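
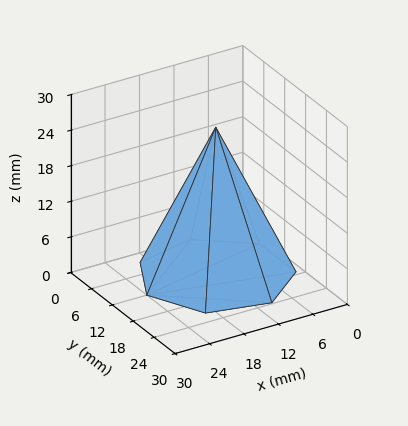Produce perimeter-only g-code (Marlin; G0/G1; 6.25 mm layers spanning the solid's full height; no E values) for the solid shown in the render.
Reading the render: the shape is a regular 7-sided pyramid, base circumscribed radius ≈ 12 mm, apex at z ≈ 25 mm (dimensions read to the nearest mm from the axis ticks). For the g-code, the solid's height is divided into equal slices at the stated Δz and each level perimeter traced with G1 moves after a G0 lift.

; perimeter-only toolpath
G21 ; units = mm
G90 ; absolute positioning
G28 ; home
; layer 1
G0 Z6.25
G0 X21.00 Y12.00
G1 X17.61 Y19.04
G1 X10.00 Y20.77
G1 X3.89 Y15.91
G1 X3.89 Y8.09
G1 X10.00 Y3.23
G1 X17.61 Y4.96
G1 X21.00 Y12.00
; layer 2
G0 Z12.50
G0 X18.00 Y12.00
G1 X15.74 Y16.69
G1 X10.66 Y17.85
G1 X6.59 Y14.61
G1 X6.59 Y9.39
G1 X10.66 Y6.15
G1 X15.74 Y7.31
G1 X18.00 Y12.00
; layer 3
G0 Z18.75
G0 X15.00 Y12.00
G1 X13.87 Y14.34
G1 X11.33 Y14.93
G1 X9.30 Y13.30
G1 X9.30 Y10.70
G1 X11.33 Y9.07
G1 X13.87 Y9.65
G1 X15.00 Y12.00
M2 ; end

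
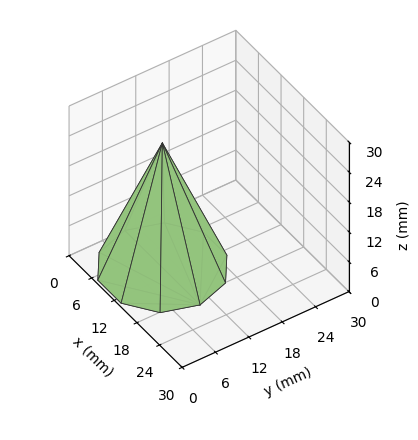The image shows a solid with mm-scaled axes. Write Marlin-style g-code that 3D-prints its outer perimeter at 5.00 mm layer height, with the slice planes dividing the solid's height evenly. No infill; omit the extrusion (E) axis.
Reading the render: the shape is a regular 10-sided pyramid, base circumscribed radius ≈ 10 mm, apex at z ≈ 25 mm (dimensions read to the nearest mm from the axis ticks). For the g-code, the solid's height is divided into equal slices at the stated Δz and each level perimeter traced with G1 moves after a G0 lift.

; perimeter-only toolpath
G21 ; units = mm
G90 ; absolute positioning
G28 ; home
; layer 1
G0 Z5.00
G0 X18.00 Y10.00
G1 X16.47 Y14.70
G1 X12.47 Y17.61
G1 X7.53 Y17.61
G1 X3.53 Y14.70
G1 X2.00 Y10.00
G1 X3.53 Y5.30
G1 X7.53 Y2.39
G1 X12.47 Y2.39
G1 X16.47 Y5.30
G1 X18.00 Y10.00
; layer 2
G0 Z10.00
G0 X16.00 Y10.00
G1 X14.85 Y13.53
G1 X11.85 Y15.71
G1 X8.15 Y15.71
G1 X5.15 Y13.53
G1 X4.00 Y10.00
G1 X5.15 Y6.47
G1 X8.15 Y4.29
G1 X11.85 Y4.29
G1 X14.85 Y6.47
G1 X16.00 Y10.00
; layer 3
G0 Z15.00
G0 X14.00 Y10.00
G1 X13.24 Y12.35
G1 X11.24 Y13.80
G1 X8.76 Y13.80
G1 X6.76 Y12.35
G1 X6.00 Y10.00
G1 X6.76 Y7.65
G1 X8.76 Y6.20
G1 X11.24 Y6.20
G1 X13.24 Y7.65
G1 X14.00 Y10.00
; layer 4
G0 Z20.00
G0 X12.00 Y10.00
G1 X11.62 Y11.18
G1 X10.62 Y11.90
G1 X9.38 Y11.90
G1 X8.38 Y11.18
G1 X8.00 Y10.00
G1 X8.38 Y8.82
G1 X9.38 Y8.10
G1 X10.62 Y8.10
G1 X11.62 Y8.82
G1 X12.00 Y10.00
M2 ; end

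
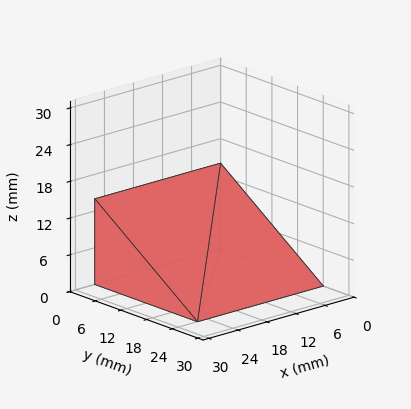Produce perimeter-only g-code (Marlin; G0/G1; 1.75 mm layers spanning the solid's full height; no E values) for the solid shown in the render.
Reading the render: the shape is a wedge (ramp): 26 × 24 mm base, rising to 14 mm along the y=0 edge and sloping linearly to z=0 at y=24 (dimensions read to the nearest mm from the axis ticks). For the g-code, the solid's height is divided into equal slices at the stated Δz and each level perimeter traced with G1 moves after a G0 lift.

; perimeter-only toolpath
G21 ; units = mm
G90 ; absolute positioning
G28 ; home
; layer 1
G0 Z1.75
G0 X0.00 Y0.00
G1 X26.00 Y0.00
G1 X26.00 Y21.00
G1 X0.00 Y21.00
G1 X0.00 Y0.00
; layer 2
G0 Z3.50
G0 X0.00 Y0.00
G1 X26.00 Y0.00
G1 X26.00 Y18.00
G1 X0.00 Y18.00
G1 X0.00 Y0.00
; layer 3
G0 Z5.25
G0 X0.00 Y0.00
G1 X26.00 Y0.00
G1 X26.00 Y15.00
G1 X0.00 Y15.00
G1 X0.00 Y0.00
; layer 4
G0 Z7.00
G0 X0.00 Y0.00
G1 X26.00 Y0.00
G1 X26.00 Y12.00
G1 X0.00 Y12.00
G1 X0.00 Y0.00
; layer 5
G0 Z8.75
G0 X0.00 Y0.00
G1 X26.00 Y0.00
G1 X26.00 Y9.00
G1 X0.00 Y9.00
G1 X0.00 Y0.00
; layer 6
G0 Z10.50
G0 X0.00 Y0.00
G1 X26.00 Y0.00
G1 X26.00 Y6.00
G1 X0.00 Y6.00
G1 X0.00 Y0.00
; layer 7
G0 Z12.25
G0 X0.00 Y0.00
G1 X26.00 Y0.00
G1 X26.00 Y3.00
G1 X0.00 Y3.00
G1 X0.00 Y0.00
M2 ; end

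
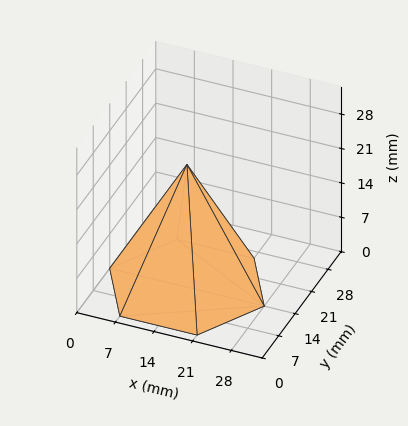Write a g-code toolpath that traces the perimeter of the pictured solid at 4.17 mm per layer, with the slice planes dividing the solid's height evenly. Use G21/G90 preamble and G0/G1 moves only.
Reading the render: the shape is a regular 6-sided pyramid, base circumscribed radius ≈ 14 mm, apex at z ≈ 25 mm (dimensions read to the nearest mm from the axis ticks). For the g-code, the solid's height is divided into equal slices at the stated Δz and each level perimeter traced with G1 moves after a G0 lift.

; perimeter-only toolpath
G21 ; units = mm
G90 ; absolute positioning
G28 ; home
; layer 1
G0 Z4.17
G0 X25.67 Y14.00
G1 X19.83 Y24.10
G1 X8.17 Y24.10
G1 X2.33 Y14.00
G1 X8.17 Y3.90
G1 X19.83 Y3.90
G1 X25.67 Y14.00
; layer 2
G0 Z8.33
G0 X23.33 Y14.00
G1 X18.67 Y22.08
G1 X9.33 Y22.08
G1 X4.67 Y14.00
G1 X9.33 Y5.92
G1 X18.67 Y5.92
G1 X23.33 Y14.00
; layer 3
G0 Z12.50
G0 X21.00 Y14.00
G1 X17.50 Y20.06
G1 X10.50 Y20.06
G1 X7.00 Y14.00
G1 X10.50 Y7.94
G1 X17.50 Y7.94
G1 X21.00 Y14.00
; layer 4
G0 Z16.67
G0 X18.67 Y14.00
G1 X16.33 Y18.04
G1 X11.67 Y18.04
G1 X9.33 Y14.00
G1 X11.67 Y9.96
G1 X16.33 Y9.96
G1 X18.67 Y14.00
; layer 5
G0 Z20.83
G0 X16.33 Y14.00
G1 X15.17 Y16.02
G1 X12.83 Y16.02
G1 X11.67 Y14.00
G1 X12.83 Y11.98
G1 X15.17 Y11.98
G1 X16.33 Y14.00
M2 ; end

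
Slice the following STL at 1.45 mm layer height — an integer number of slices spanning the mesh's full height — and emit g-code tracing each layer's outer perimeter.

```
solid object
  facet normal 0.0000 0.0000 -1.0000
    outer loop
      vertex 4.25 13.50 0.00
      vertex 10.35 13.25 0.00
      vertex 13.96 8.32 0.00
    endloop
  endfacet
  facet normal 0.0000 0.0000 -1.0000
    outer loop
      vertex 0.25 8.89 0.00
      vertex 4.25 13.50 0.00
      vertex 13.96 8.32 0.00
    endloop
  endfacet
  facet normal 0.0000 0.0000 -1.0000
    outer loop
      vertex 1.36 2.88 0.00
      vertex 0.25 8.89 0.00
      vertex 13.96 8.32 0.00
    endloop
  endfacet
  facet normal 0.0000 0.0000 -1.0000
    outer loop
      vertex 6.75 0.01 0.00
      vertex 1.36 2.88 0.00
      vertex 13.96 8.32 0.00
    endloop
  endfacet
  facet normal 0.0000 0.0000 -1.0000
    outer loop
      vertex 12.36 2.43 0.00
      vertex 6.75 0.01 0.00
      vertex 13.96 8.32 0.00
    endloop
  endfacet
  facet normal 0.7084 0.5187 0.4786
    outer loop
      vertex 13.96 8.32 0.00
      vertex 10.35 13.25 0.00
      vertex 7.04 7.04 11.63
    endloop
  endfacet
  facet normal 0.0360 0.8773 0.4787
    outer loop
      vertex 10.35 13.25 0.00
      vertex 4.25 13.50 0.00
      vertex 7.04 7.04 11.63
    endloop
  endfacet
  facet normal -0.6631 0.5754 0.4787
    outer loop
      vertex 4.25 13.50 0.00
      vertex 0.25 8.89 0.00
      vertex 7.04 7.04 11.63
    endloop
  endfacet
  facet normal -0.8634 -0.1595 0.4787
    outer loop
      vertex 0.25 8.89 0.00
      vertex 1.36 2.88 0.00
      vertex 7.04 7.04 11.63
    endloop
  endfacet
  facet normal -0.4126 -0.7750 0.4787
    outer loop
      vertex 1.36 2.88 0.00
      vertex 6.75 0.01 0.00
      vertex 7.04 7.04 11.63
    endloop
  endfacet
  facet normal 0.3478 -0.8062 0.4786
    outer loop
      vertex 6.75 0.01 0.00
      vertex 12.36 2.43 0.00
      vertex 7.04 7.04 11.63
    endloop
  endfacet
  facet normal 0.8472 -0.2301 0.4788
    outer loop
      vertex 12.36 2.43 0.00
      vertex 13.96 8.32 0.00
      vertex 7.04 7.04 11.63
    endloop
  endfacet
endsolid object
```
; perimeter-only toolpath
G21 ; units = mm
G90 ; absolute positioning
G28 ; home
; layer 1
G0 Z1.45
G0 X13.10 Y8.16
G1 X9.94 Y12.47
G1 X4.60 Y12.69
G1 X1.10 Y8.66
G1 X2.07 Y3.40
G1 X6.79 Y0.89
G1 X11.70 Y3.01
G1 X13.10 Y8.16
; layer 2
G0 Z2.91
G0 X12.23 Y8.00
G1 X9.52 Y11.70
G1 X4.95 Y11.88
G1 X1.95 Y8.43
G1 X2.78 Y3.92
G1 X6.82 Y1.77
G1 X11.03 Y3.58
G1 X12.23 Y8.00
; layer 3
G0 Z4.36
G0 X11.37 Y7.84
G1 X9.11 Y10.92
G1 X5.30 Y11.08
G1 X2.80 Y8.20
G1 X3.49 Y4.44
G1 X6.86 Y2.65
G1 X10.37 Y4.16
G1 X11.37 Y7.84
; layer 4
G0 Z5.82
G0 X10.50 Y7.68
G1 X8.70 Y10.14
G1 X5.64 Y10.27
G1 X3.65 Y7.96
G1 X4.20 Y4.96
G1 X6.89 Y3.52
G1 X9.70 Y4.74
G1 X10.50 Y7.68
; layer 5
G0 Z7.27
G0 X9.64 Y7.52
G1 X8.28 Y9.37
G1 X5.99 Y9.46
G1 X4.49 Y7.73
G1 X4.91 Y5.48
G1 X6.93 Y4.40
G1 X9.04 Y5.31
G1 X9.64 Y7.52
; layer 6
G0 Z8.72
G0 X8.77 Y7.36
G1 X7.87 Y8.59
G1 X6.34 Y8.66
G1 X5.34 Y7.50
G1 X5.62 Y6.00
G1 X6.97 Y5.28
G1 X8.37 Y5.89
G1 X8.77 Y7.36
; layer 7
G0 Z10.18
G0 X7.90 Y7.20
G1 X7.45 Y7.82
G1 X6.69 Y7.85
G1 X6.19 Y7.27
G1 X6.33 Y6.52
G1 X7.00 Y6.16
G1 X7.71 Y6.46
G1 X7.90 Y7.20
M2 ; end

The solid is a regular 7-sided pyramid, base circumscribed radius ≈ 7.04 mm, apex at z ≈ 11.6 mm. Slicing at Δz = 1.45 mm — 8 equal slices spanning the solid's height, so layer i sits at z = i·h/8 — gives 7 non-empty perimeters. Each is a 7-segment closed polygon; G0 lifts to the layer z and rapids to the start vertex, then G1 traces the edges. The cross-section shrinks linearly with z (the slice at the apex is degenerate and omitted).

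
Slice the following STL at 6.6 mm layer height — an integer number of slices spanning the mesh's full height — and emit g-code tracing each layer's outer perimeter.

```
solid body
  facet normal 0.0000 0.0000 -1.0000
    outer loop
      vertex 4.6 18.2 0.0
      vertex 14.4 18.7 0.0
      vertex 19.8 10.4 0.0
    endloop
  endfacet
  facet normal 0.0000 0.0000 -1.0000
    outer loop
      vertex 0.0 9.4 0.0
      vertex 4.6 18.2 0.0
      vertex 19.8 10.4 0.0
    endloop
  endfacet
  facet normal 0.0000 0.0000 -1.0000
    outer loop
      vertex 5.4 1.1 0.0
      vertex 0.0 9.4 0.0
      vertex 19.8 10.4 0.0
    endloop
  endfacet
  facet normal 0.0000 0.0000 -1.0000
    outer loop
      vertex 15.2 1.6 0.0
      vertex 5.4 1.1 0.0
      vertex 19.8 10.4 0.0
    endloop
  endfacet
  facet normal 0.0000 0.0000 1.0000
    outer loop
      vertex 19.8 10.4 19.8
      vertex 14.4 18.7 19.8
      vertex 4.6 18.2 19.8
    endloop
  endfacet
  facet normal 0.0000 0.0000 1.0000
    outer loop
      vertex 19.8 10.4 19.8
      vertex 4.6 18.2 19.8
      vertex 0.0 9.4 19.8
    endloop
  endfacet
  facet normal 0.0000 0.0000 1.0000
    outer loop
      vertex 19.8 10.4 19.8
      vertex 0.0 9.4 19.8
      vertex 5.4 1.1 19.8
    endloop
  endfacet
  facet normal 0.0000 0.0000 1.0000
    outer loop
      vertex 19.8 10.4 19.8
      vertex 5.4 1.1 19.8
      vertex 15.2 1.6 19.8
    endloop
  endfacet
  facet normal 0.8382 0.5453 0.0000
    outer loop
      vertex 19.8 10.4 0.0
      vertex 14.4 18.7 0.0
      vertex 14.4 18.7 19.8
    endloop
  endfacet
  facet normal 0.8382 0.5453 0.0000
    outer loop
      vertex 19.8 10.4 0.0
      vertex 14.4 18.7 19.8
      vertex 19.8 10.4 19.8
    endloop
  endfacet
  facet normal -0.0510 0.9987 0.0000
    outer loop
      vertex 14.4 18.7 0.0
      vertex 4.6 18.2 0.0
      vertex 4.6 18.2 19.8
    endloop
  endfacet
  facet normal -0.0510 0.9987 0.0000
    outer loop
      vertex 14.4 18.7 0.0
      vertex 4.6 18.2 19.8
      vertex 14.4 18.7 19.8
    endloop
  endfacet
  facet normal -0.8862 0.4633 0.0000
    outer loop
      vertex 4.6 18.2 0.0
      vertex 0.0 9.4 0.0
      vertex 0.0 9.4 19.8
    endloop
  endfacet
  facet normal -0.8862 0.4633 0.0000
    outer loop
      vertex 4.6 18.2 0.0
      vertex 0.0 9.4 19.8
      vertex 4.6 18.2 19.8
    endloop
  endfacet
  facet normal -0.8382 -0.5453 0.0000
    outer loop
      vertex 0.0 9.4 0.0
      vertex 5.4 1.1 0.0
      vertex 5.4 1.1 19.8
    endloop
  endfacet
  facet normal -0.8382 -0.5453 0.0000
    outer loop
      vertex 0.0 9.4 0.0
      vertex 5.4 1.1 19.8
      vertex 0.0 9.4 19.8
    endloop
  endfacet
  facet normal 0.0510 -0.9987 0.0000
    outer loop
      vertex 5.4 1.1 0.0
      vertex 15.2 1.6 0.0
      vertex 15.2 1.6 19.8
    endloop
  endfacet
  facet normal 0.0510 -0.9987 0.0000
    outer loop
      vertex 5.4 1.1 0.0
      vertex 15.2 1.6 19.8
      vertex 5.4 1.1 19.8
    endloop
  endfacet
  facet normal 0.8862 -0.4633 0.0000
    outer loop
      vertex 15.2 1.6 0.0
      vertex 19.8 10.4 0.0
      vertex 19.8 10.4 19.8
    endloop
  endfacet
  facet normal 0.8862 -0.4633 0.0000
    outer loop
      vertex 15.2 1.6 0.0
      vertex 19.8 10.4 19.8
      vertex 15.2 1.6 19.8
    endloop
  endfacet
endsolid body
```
; perimeter-only toolpath
G21 ; units = mm
G90 ; absolute positioning
G28 ; home
; layer 1
G0 Z6.6
G0 X19.8 Y10.4
G1 X14.4 Y18.7
G1 X4.6 Y18.2
G1 X0.0 Y9.4
G1 X5.4 Y1.1
G1 X15.2 Y1.6
G1 X19.8 Y10.4
; layer 2
G0 Z13.2
G0 X19.8 Y10.4
G1 X14.4 Y18.7
G1 X4.6 Y18.2
G1 X0.0 Y9.4
G1 X5.4 Y1.1
G1 X15.2 Y1.6
G1 X19.8 Y10.4
; layer 3
G0 Z19.8
G0 X19.8 Y10.4
G1 X14.4 Y18.7
G1 X4.6 Y18.2
G1 X0.0 Y9.4
G1 X5.4 Y1.1
G1 X15.2 Y1.6
G1 X19.8 Y10.4
M2 ; end

The solid is a regular 6-sided prism (a cylinder approximated with 6 flat sides), circumscribed radius ≈ 9.9 mm, height ≈ 19.8 mm. Slicing at Δz = 6.6 mm — 3 equal slices spanning the solid's height, so layer i sits at z = i·h/3 — gives 3 non-empty perimeters. Each is a 6-segment closed polygon; G0 lifts to the layer z and rapids to the start vertex, then G1 traces the edges.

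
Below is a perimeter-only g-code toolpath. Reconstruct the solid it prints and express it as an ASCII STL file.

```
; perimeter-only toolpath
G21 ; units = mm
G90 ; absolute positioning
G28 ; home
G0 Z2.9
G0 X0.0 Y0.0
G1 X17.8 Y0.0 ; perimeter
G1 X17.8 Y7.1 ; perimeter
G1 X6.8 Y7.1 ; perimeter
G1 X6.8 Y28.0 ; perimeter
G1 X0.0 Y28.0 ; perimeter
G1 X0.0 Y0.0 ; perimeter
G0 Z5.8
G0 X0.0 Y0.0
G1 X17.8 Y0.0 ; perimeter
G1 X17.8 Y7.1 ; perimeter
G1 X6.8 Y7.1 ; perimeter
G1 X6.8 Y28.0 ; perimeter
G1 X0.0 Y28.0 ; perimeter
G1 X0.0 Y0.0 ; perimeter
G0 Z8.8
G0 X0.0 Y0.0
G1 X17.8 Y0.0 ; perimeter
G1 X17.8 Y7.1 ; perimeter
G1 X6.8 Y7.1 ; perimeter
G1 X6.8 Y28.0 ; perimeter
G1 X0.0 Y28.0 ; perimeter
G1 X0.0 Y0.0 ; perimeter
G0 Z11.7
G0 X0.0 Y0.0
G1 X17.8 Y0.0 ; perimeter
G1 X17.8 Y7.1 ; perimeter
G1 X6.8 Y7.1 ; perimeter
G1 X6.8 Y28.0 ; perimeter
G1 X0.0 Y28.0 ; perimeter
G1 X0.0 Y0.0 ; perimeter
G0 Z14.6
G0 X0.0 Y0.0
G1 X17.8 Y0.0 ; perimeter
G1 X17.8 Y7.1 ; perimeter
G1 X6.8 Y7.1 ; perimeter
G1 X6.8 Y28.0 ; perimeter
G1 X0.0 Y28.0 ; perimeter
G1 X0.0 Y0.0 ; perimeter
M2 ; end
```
solid part
  facet normal 0.0000 0.0000 -1.0000
    outer loop
      vertex 17.8 7.1 0.0
      vertex 17.8 0.0 0.0
      vertex 0.0 0.0 0.0
    endloop
  endfacet
  facet normal 0.0000 0.0000 -1.0000
    outer loop
      vertex 6.8 7.1 0.0
      vertex 17.8 7.1 0.0
      vertex 0.0 0.0 0.0
    endloop
  endfacet
  facet normal 0.0000 0.0000 -1.0000
    outer loop
      vertex 6.8 28.0 0.0
      vertex 6.8 7.1 0.0
      vertex 0.0 0.0 0.0
    endloop
  endfacet
  facet normal 0.0000 0.0000 -1.0000
    outer loop
      vertex 0.0 28.0 0.0
      vertex 6.8 28.0 0.0
      vertex 0.0 0.0 0.0
    endloop
  endfacet
  facet normal 0.0000 0.0000 1.0000
    outer loop
      vertex 0.0 0.0 14.6
      vertex 17.8 0.0 14.6
      vertex 17.8 7.1 14.6
    endloop
  endfacet
  facet normal 0.0000 0.0000 1.0000
    outer loop
      vertex 0.0 0.0 14.6
      vertex 17.8 7.1 14.6
      vertex 6.8 7.1 14.6
    endloop
  endfacet
  facet normal 0.0000 0.0000 1.0000
    outer loop
      vertex 0.0 0.0 14.6
      vertex 6.8 7.1 14.6
      vertex 6.8 28.0 14.6
    endloop
  endfacet
  facet normal 0.0000 0.0000 1.0000
    outer loop
      vertex 0.0 0.0 14.6
      vertex 6.8 28.0 14.6
      vertex 0.0 28.0 14.6
    endloop
  endfacet
  facet normal 0.0000 -1.0000 0.0000
    outer loop
      vertex 0.0 0.0 0.0
      vertex 17.8 0.0 0.0
      vertex 17.8 0.0 14.6
    endloop
  endfacet
  facet normal 0.0000 -1.0000 0.0000
    outer loop
      vertex 0.0 0.0 0.0
      vertex 17.8 0.0 14.6
      vertex 0.0 0.0 14.6
    endloop
  endfacet
  facet normal 1.0000 0.0000 0.0000
    outer loop
      vertex 17.8 0.0 0.0
      vertex 17.8 7.1 0.0
      vertex 17.8 7.1 14.6
    endloop
  endfacet
  facet normal 1.0000 0.0000 0.0000
    outer loop
      vertex 17.8 0.0 0.0
      vertex 17.8 7.1 14.6
      vertex 17.8 0.0 14.6
    endloop
  endfacet
  facet normal 0.0000 1.0000 0.0000
    outer loop
      vertex 17.8 7.1 0.0
      vertex 6.8 7.1 0.0
      vertex 6.8 7.1 14.6
    endloop
  endfacet
  facet normal 0.0000 1.0000 0.0000
    outer loop
      vertex 17.8 7.1 0.0
      vertex 6.8 7.1 14.6
      vertex 17.8 7.1 14.6
    endloop
  endfacet
  facet normal 1.0000 0.0000 0.0000
    outer loop
      vertex 6.8 7.1 0.0
      vertex 6.8 28.0 0.0
      vertex 6.8 28.0 14.6
    endloop
  endfacet
  facet normal 1.0000 0.0000 0.0000
    outer loop
      vertex 6.8 7.1 0.0
      vertex 6.8 28.0 14.6
      vertex 6.8 7.1 14.6
    endloop
  endfacet
  facet normal 0.0000 1.0000 0.0000
    outer loop
      vertex 6.8 28.0 0.0
      vertex 0.0 28.0 0.0
      vertex 0.0 28.0 14.6
    endloop
  endfacet
  facet normal 0.0000 1.0000 0.0000
    outer loop
      vertex 6.8 28.0 0.0
      vertex 0.0 28.0 14.6
      vertex 6.8 28.0 14.6
    endloop
  endfacet
  facet normal -1.0000 0.0000 0.0000
    outer loop
      vertex 0.0 28.0 0.0
      vertex 0.0 0.0 0.0
      vertex 0.0 0.0 14.6
    endloop
  endfacet
  facet normal -1.0000 0.0000 0.0000
    outer loop
      vertex 0.0 28.0 0.0
      vertex 0.0 0.0 14.6
      vertex 0.0 28.0 14.6
    endloop
  endfacet
endsolid part

The G0 Z moves step by Δz≈2.9 mm. Every layer's G1 loop is the same polygon, so the solid is a straight extrusion of it from z=0 to z≈14.6. Closing with flat bottom and top caps and triangulating gives 20 facets — an L-shaped prism: outer 17.8 × 28 mm, arm thicknesses ≈ 7.1 mm (horizontal) and 6.8 mm (vertical), extruded 14.6 mm in z.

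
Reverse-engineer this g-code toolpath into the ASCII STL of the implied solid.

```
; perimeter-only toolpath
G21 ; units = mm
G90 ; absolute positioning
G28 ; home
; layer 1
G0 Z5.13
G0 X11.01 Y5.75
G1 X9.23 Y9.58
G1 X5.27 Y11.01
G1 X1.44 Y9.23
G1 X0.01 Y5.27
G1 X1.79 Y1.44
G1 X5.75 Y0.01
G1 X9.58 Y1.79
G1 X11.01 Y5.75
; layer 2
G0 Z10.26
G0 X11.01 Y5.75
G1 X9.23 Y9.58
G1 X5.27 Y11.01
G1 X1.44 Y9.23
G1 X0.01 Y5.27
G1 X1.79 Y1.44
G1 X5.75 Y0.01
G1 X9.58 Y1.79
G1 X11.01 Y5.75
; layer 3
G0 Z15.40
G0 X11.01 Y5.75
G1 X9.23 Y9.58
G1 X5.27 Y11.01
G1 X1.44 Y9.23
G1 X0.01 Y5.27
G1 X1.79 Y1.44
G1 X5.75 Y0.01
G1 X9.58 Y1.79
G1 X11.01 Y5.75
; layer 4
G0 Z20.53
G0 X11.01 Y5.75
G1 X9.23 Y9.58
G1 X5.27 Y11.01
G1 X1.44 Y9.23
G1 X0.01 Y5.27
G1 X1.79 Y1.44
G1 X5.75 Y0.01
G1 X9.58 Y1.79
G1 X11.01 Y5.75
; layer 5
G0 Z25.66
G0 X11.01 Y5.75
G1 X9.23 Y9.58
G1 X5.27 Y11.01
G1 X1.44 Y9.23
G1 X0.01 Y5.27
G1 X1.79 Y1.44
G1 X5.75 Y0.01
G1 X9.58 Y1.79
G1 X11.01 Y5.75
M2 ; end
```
solid part
  facet normal 0.0000 0.0000 -1.0000
    outer loop
      vertex 5.27 11.01 0.00
      vertex 9.23 9.58 0.00
      vertex 11.01 5.75 0.00
    endloop
  endfacet
  facet normal 0.0000 0.0000 -1.0000
    outer loop
      vertex 1.44 9.23 0.00
      vertex 5.27 11.01 0.00
      vertex 11.01 5.75 0.00
    endloop
  endfacet
  facet normal 0.0000 0.0000 -1.0000
    outer loop
      vertex 0.01 5.27 0.00
      vertex 1.44 9.23 0.00
      vertex 11.01 5.75 0.00
    endloop
  endfacet
  facet normal 0.0000 0.0000 -1.0000
    outer loop
      vertex 1.79 1.44 0.00
      vertex 0.01 5.27 0.00
      vertex 11.01 5.75 0.00
    endloop
  endfacet
  facet normal 0.0000 0.0000 -1.0000
    outer loop
      vertex 5.75 0.01 0.00
      vertex 1.79 1.44 0.00
      vertex 11.01 5.75 0.00
    endloop
  endfacet
  facet normal 0.0000 0.0000 -1.0000
    outer loop
      vertex 9.58 1.79 0.00
      vertex 5.75 0.01 0.00
      vertex 11.01 5.75 0.00
    endloop
  endfacet
  facet normal 0.0000 0.0000 1.0000
    outer loop
      vertex 11.01 5.75 25.66
      vertex 9.23 9.58 25.66
      vertex 5.27 11.01 25.66
    endloop
  endfacet
  facet normal 0.0000 0.0000 1.0000
    outer loop
      vertex 11.01 5.75 25.66
      vertex 5.27 11.01 25.66
      vertex 1.44 9.23 25.66
    endloop
  endfacet
  facet normal 0.0000 0.0000 1.0000
    outer loop
      vertex 11.01 5.75 25.66
      vertex 1.44 9.23 25.66
      vertex 0.01 5.27 25.66
    endloop
  endfacet
  facet normal 0.0000 0.0000 1.0000
    outer loop
      vertex 11.01 5.75 25.66
      vertex 0.01 5.27 25.66
      vertex 1.79 1.44 25.66
    endloop
  endfacet
  facet normal 0.0000 0.0000 1.0000
    outer loop
      vertex 11.01 5.75 25.66
      vertex 1.79 1.44 25.66
      vertex 5.75 0.01 25.66
    endloop
  endfacet
  facet normal 0.0000 0.0000 1.0000
    outer loop
      vertex 11.01 5.75 25.66
      vertex 5.75 0.01 25.66
      vertex 9.58 1.79 25.66
    endloop
  endfacet
  facet normal 0.9068 0.4215 0.0000
    outer loop
      vertex 11.01 5.75 0.00
      vertex 9.23 9.58 0.00
      vertex 9.23 9.58 25.66
    endloop
  endfacet
  facet normal 0.9068 0.4215 0.0000
    outer loop
      vertex 11.01 5.75 0.00
      vertex 9.23 9.58 25.66
      vertex 11.01 5.75 25.66
    endloop
  endfacet
  facet normal 0.3396 0.9406 0.0000
    outer loop
      vertex 9.23 9.58 0.00
      vertex 5.27 11.01 0.00
      vertex 5.27 11.01 25.66
    endloop
  endfacet
  facet normal 0.3396 0.9406 0.0000
    outer loop
      vertex 9.23 9.58 0.00
      vertex 5.27 11.01 25.66
      vertex 9.23 9.58 25.66
    endloop
  endfacet
  facet normal -0.4215 0.9068 0.0000
    outer loop
      vertex 5.27 11.01 0.00
      vertex 1.44 9.23 0.00
      vertex 1.44 9.23 25.66
    endloop
  endfacet
  facet normal -0.4215 0.9068 0.0000
    outer loop
      vertex 5.27 11.01 0.00
      vertex 1.44 9.23 25.66
      vertex 5.27 11.01 25.66
    endloop
  endfacet
  facet normal -0.9406 0.3396 0.0000
    outer loop
      vertex 1.44 9.23 0.00
      vertex 0.01 5.27 0.00
      vertex 0.01 5.27 25.66
    endloop
  endfacet
  facet normal -0.9406 0.3396 0.0000
    outer loop
      vertex 1.44 9.23 0.00
      vertex 0.01 5.27 25.66
      vertex 1.44 9.23 25.66
    endloop
  endfacet
  facet normal -0.9068 -0.4215 0.0000
    outer loop
      vertex 0.01 5.27 0.00
      vertex 1.79 1.44 0.00
      vertex 1.79 1.44 25.66
    endloop
  endfacet
  facet normal -0.9068 -0.4215 0.0000
    outer loop
      vertex 0.01 5.27 0.00
      vertex 1.79 1.44 25.66
      vertex 0.01 5.27 25.66
    endloop
  endfacet
  facet normal -0.3396 -0.9406 0.0000
    outer loop
      vertex 1.79 1.44 0.00
      vertex 5.75 0.01 0.00
      vertex 5.75 0.01 25.66
    endloop
  endfacet
  facet normal -0.3396 -0.9406 0.0000
    outer loop
      vertex 1.79 1.44 0.00
      vertex 5.75 0.01 25.66
      vertex 1.79 1.44 25.66
    endloop
  endfacet
  facet normal 0.4215 -0.9068 0.0000
    outer loop
      vertex 5.75 0.01 0.00
      vertex 9.58 1.79 0.00
      vertex 9.58 1.79 25.66
    endloop
  endfacet
  facet normal 0.4215 -0.9068 0.0000
    outer loop
      vertex 5.75 0.01 0.00
      vertex 9.58 1.79 25.66
      vertex 5.75 0.01 25.66
    endloop
  endfacet
  facet normal 0.9406 -0.3396 0.0000
    outer loop
      vertex 9.58 1.79 0.00
      vertex 11.01 5.75 0.00
      vertex 11.01 5.75 25.66
    endloop
  endfacet
  facet normal 0.9406 -0.3396 0.0000
    outer loop
      vertex 9.58 1.79 0.00
      vertex 11.01 5.75 25.66
      vertex 9.58 1.79 25.66
    endloop
  endfacet
endsolid part

The G0 Z moves step by Δz≈5.13 mm. Every layer's G1 loop is the same polygon, so the solid is a straight extrusion of it from z=0 to z≈25.7. Closing with flat bottom and top caps and triangulating gives 28 facets — a regular 8-sided prism (a cylinder approximated with 8 flat sides), circumscribed radius ≈ 5.51 mm, height ≈ 25.7 mm.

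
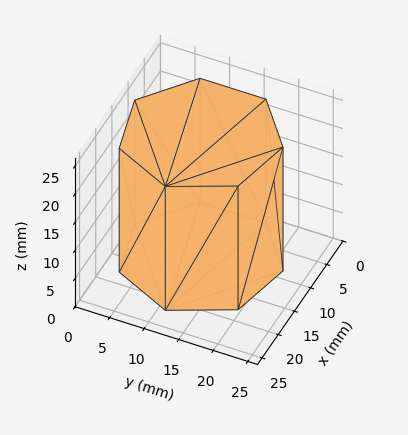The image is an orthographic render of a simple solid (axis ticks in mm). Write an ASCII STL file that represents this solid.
Reading the render: the shape is a regular 7-sided prism (a cylinder approximated with 7 flat sides), circumscribed radius ≈ 11 mm, height ≈ 22 mm (dimensions read to the nearest mm from the axis ticks). For the STL, each face is triangulated and given an outward normal.

solid part
  facet normal 0.0000 0.0000 -1.0000
    outer loop
      vertex 8.55 21.72 0.00
      vertex 17.86 19.60 0.00
      vertex 22.00 11.00 0.00
    endloop
  endfacet
  facet normal 0.0000 0.0000 -1.0000
    outer loop
      vertex 1.09 15.77 0.00
      vertex 8.55 21.72 0.00
      vertex 22.00 11.00 0.00
    endloop
  endfacet
  facet normal 0.0000 0.0000 -1.0000
    outer loop
      vertex 1.09 6.23 0.00
      vertex 1.09 15.77 0.00
      vertex 22.00 11.00 0.00
    endloop
  endfacet
  facet normal 0.0000 0.0000 -1.0000
    outer loop
      vertex 8.55 0.28 0.00
      vertex 1.09 6.23 0.00
      vertex 22.00 11.00 0.00
    endloop
  endfacet
  facet normal 0.0000 0.0000 -1.0000
    outer loop
      vertex 17.86 2.40 0.00
      vertex 8.55 0.28 0.00
      vertex 22.00 11.00 0.00
    endloop
  endfacet
  facet normal 0.0000 0.0000 1.0000
    outer loop
      vertex 22.00 11.00 22.00
      vertex 17.86 19.60 22.00
      vertex 8.55 21.72 22.00
    endloop
  endfacet
  facet normal 0.0000 0.0000 1.0000
    outer loop
      vertex 22.00 11.00 22.00
      vertex 8.55 21.72 22.00
      vertex 1.09 15.77 22.00
    endloop
  endfacet
  facet normal 0.0000 0.0000 1.0000
    outer loop
      vertex 22.00 11.00 22.00
      vertex 1.09 15.77 22.00
      vertex 1.09 6.23 22.00
    endloop
  endfacet
  facet normal 0.0000 0.0000 1.0000
    outer loop
      vertex 22.00 11.00 22.00
      vertex 1.09 6.23 22.00
      vertex 8.55 0.28 22.00
    endloop
  endfacet
  facet normal 0.0000 0.0000 1.0000
    outer loop
      vertex 22.00 11.00 22.00
      vertex 8.55 0.28 22.00
      vertex 17.86 2.40 22.00
    endloop
  endfacet
  facet normal 0.9010 0.4338 0.0000
    outer loop
      vertex 22.00 11.00 0.00
      vertex 17.86 19.60 0.00
      vertex 17.86 19.60 22.00
    endloop
  endfacet
  facet normal 0.9010 0.4338 0.0000
    outer loop
      vertex 22.00 11.00 0.00
      vertex 17.86 19.60 22.00
      vertex 22.00 11.00 22.00
    endloop
  endfacet
  facet normal 0.2220 0.9750 0.0000
    outer loop
      vertex 17.86 19.60 0.00
      vertex 8.55 21.72 0.00
      vertex 8.55 21.72 22.00
    endloop
  endfacet
  facet normal 0.2220 0.9750 0.0000
    outer loop
      vertex 17.86 19.60 0.00
      vertex 8.55 21.72 22.00
      vertex 17.86 19.60 22.00
    endloop
  endfacet
  facet normal -0.6235 0.7818 0.0000
    outer loop
      vertex 8.55 21.72 0.00
      vertex 1.09 15.77 0.00
      vertex 1.09 15.77 22.00
    endloop
  endfacet
  facet normal -0.6235 0.7818 0.0000
    outer loop
      vertex 8.55 21.72 0.00
      vertex 1.09 15.77 22.00
      vertex 8.55 21.72 22.00
    endloop
  endfacet
  facet normal -1.0000 0.0000 0.0000
    outer loop
      vertex 1.09 15.77 0.00
      vertex 1.09 6.23 0.00
      vertex 1.09 6.23 22.00
    endloop
  endfacet
  facet normal -1.0000 0.0000 0.0000
    outer loop
      vertex 1.09 15.77 0.00
      vertex 1.09 6.23 22.00
      vertex 1.09 15.77 22.00
    endloop
  endfacet
  facet normal -0.6235 -0.7818 0.0000
    outer loop
      vertex 1.09 6.23 0.00
      vertex 8.55 0.28 0.00
      vertex 8.55 0.28 22.00
    endloop
  endfacet
  facet normal -0.6235 -0.7818 0.0000
    outer loop
      vertex 1.09 6.23 0.00
      vertex 8.55 0.28 22.00
      vertex 1.09 6.23 22.00
    endloop
  endfacet
  facet normal 0.2220 -0.9750 0.0000
    outer loop
      vertex 8.55 0.28 0.00
      vertex 17.86 2.40 0.00
      vertex 17.86 2.40 22.00
    endloop
  endfacet
  facet normal 0.2220 -0.9750 0.0000
    outer loop
      vertex 8.55 0.28 0.00
      vertex 17.86 2.40 22.00
      vertex 8.55 0.28 22.00
    endloop
  endfacet
  facet normal 0.9010 -0.4338 0.0000
    outer loop
      vertex 17.86 2.40 0.00
      vertex 22.00 11.00 0.00
      vertex 22.00 11.00 22.00
    endloop
  endfacet
  facet normal 0.9010 -0.4338 0.0000
    outer loop
      vertex 17.86 2.40 0.00
      vertex 22.00 11.00 22.00
      vertex 17.86 2.40 22.00
    endloop
  endfacet
endsolid part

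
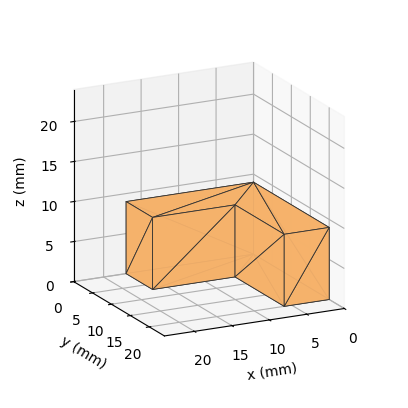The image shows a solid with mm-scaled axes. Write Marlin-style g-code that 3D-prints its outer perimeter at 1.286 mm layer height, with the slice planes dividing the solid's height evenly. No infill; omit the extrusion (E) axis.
Reading the render: the shape is an L-shaped prism: outer 17 × 20 mm, arm thicknesses ≈ 7 mm (horizontal) and 6 mm (vertical), extruded 9 mm in z (dimensions read to the nearest mm from the axis ticks). For the g-code, the solid's height is divided into equal slices at the stated Δz and each level perimeter traced with G1 moves after a G0 lift.

; perimeter-only toolpath
G21 ; units = mm
G90 ; absolute positioning
G28 ; home
; layer 1
G0 Z1.286
G0 X0.000 Y0.000
G1 X17.000 Y0.000
G1 X17.000 Y7.000
G1 X6.000 Y7.000
G1 X6.000 Y20.000
G1 X0.000 Y20.000
G1 X0.000 Y0.000
; layer 2
G0 Z2.571
G0 X0.000 Y0.000
G1 X17.000 Y0.000
G1 X17.000 Y7.000
G1 X6.000 Y7.000
G1 X6.000 Y20.000
G1 X0.000 Y20.000
G1 X0.000 Y0.000
; layer 3
G0 Z3.857
G0 X0.000 Y0.000
G1 X17.000 Y0.000
G1 X17.000 Y7.000
G1 X6.000 Y7.000
G1 X6.000 Y20.000
G1 X0.000 Y20.000
G1 X0.000 Y0.000
; layer 4
G0 Z5.143
G0 X0.000 Y0.000
G1 X17.000 Y0.000
G1 X17.000 Y7.000
G1 X6.000 Y7.000
G1 X6.000 Y20.000
G1 X0.000 Y20.000
G1 X0.000 Y0.000
; layer 5
G0 Z6.429
G0 X0.000 Y0.000
G1 X17.000 Y0.000
G1 X17.000 Y7.000
G1 X6.000 Y7.000
G1 X6.000 Y20.000
G1 X0.000 Y20.000
G1 X0.000 Y0.000
; layer 6
G0 Z7.714
G0 X0.000 Y0.000
G1 X17.000 Y0.000
G1 X17.000 Y7.000
G1 X6.000 Y7.000
G1 X6.000 Y20.000
G1 X0.000 Y20.000
G1 X0.000 Y0.000
; layer 7
G0 Z9.000
G0 X0.000 Y0.000
G1 X17.000 Y0.000
G1 X17.000 Y7.000
G1 X6.000 Y7.000
G1 X6.000 Y20.000
G1 X0.000 Y20.000
G1 X0.000 Y0.000
M2 ; end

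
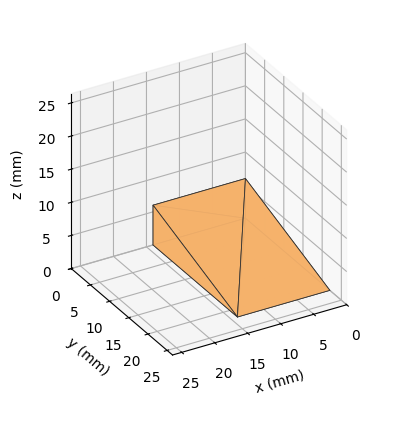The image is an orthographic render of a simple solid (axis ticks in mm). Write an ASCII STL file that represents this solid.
Reading the render: the shape is a wedge (ramp): 14 × 22 mm base, rising to 6 mm along the y=0 edge and sloping linearly to z=0 at y=22 (dimensions read to the nearest mm from the axis ticks). For the STL, each face is triangulated and given an outward normal.

solid part
  facet normal 0.0000 0.0000 -1.0000
    outer loop
      vertex 14.000 22.000 0.000
      vertex 14.000 0.000 0.000
      vertex 0.000 0.000 0.000
    endloop
  endfacet
  facet normal 0.0000 0.0000 -1.0000
    outer loop
      vertex 0.000 22.000 0.000
      vertex 14.000 22.000 0.000
      vertex 0.000 0.000 0.000
    endloop
  endfacet
  facet normal 0.0000 -1.0000 0.0000
    outer loop
      vertex 0.000 0.000 0.000
      vertex 14.000 0.000 0.000
      vertex 14.000 0.000 6.000
    endloop
  endfacet
  facet normal 0.0000 -1.0000 0.0000
    outer loop
      vertex 0.000 0.000 0.000
      vertex 14.000 0.000 6.000
      vertex 0.000 0.000 6.000
    endloop
  endfacet
  facet normal 0.0000 0.2631 0.9648
    outer loop
      vertex 0.000 0.000 6.000
      vertex 14.000 0.000 6.000
      vertex 14.000 22.000 0.000
    endloop
  endfacet
  facet normal 0.0000 0.2631 0.9648
    outer loop
      vertex 0.000 0.000 6.000
      vertex 14.000 22.000 0.000
      vertex 0.000 22.000 0.000
    endloop
  endfacet
  facet normal -1.0000 0.0000 0.0000
    outer loop
      vertex 0.000 0.000 6.000
      vertex 0.000 22.000 0.000
      vertex 0.000 0.000 0.000
    endloop
  endfacet
  facet normal 1.0000 0.0000 0.0000
    outer loop
      vertex 14.000 0.000 0.000
      vertex 14.000 22.000 0.000
      vertex 14.000 0.000 6.000
    endloop
  endfacet
endsolid part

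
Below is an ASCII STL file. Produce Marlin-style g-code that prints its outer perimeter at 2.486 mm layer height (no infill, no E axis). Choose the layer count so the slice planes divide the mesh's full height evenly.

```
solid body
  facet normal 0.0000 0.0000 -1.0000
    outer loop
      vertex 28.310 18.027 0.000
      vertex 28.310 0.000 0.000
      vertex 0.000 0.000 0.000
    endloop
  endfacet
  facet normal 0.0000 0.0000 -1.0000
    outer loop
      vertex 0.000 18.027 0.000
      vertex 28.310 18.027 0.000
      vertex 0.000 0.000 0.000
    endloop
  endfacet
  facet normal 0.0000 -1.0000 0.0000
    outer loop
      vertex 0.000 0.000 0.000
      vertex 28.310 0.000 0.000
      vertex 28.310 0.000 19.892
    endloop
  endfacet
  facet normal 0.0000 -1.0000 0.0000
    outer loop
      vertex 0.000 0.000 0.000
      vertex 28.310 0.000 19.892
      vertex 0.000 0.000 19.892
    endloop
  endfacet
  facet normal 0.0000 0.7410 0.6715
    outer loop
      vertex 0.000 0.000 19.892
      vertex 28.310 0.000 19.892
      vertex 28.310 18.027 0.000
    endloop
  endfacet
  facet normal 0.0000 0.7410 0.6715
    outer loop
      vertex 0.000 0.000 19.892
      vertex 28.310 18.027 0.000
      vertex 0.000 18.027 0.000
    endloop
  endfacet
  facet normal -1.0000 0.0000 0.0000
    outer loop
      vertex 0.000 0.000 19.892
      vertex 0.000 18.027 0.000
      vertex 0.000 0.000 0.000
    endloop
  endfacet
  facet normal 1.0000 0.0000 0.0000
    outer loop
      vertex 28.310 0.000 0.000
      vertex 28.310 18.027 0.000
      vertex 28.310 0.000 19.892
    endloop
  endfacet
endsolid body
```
; perimeter-only toolpath
G21 ; units = mm
G90 ; absolute positioning
G28 ; home
; layer 1
G0 Z2.486
G0 X0.000 Y0.000
G1 X28.310 Y0.000
G1 X28.310 Y15.774
G1 X0.000 Y15.774
G1 X0.000 Y0.000
; layer 2
G0 Z4.973
G0 X0.000 Y0.000
G1 X28.310 Y0.000
G1 X28.310 Y13.520
G1 X0.000 Y13.520
G1 X0.000 Y0.000
; layer 3
G0 Z7.460
G0 X0.000 Y0.000
G1 X28.310 Y0.000
G1 X28.310 Y11.267
G1 X0.000 Y11.267
G1 X0.000 Y0.000
; layer 4
G0 Z9.946
G0 X0.000 Y0.000
G1 X28.310 Y0.000
G1 X28.310 Y9.014
G1 X0.000 Y9.014
G1 X0.000 Y0.000
; layer 5
G0 Z12.432
G0 X0.000 Y0.000
G1 X28.310 Y0.000
G1 X28.310 Y6.760
G1 X0.000 Y6.760
G1 X0.000 Y0.000
; layer 6
G0 Z14.919
G0 X0.000 Y0.000
G1 X28.310 Y0.000
G1 X28.310 Y4.507
G1 X0.000 Y4.507
G1 X0.000 Y0.000
; layer 7
G0 Z17.405
G0 X0.000 Y0.000
G1 X28.310 Y0.000
G1 X28.310 Y2.253
G1 X0.000 Y2.253
G1 X0.000 Y0.000
M2 ; end

The solid is a wedge (ramp): 28.3 × 18 mm base, rising to 19.9 mm along the y=0 edge and sloping linearly to z=0 at y=18. Slicing at Δz = 2.486 mm — 8 equal slices spanning the solid's height, so layer i sits at z = i·h/8 — gives 7 non-empty perimeters. Each is a 4-segment closed polygon; G0 lifts to the layer z and rapids to the start vertex, then G1 traces the edges. The cross-section shrinks linearly with z (the slice at the apex is degenerate and omitted).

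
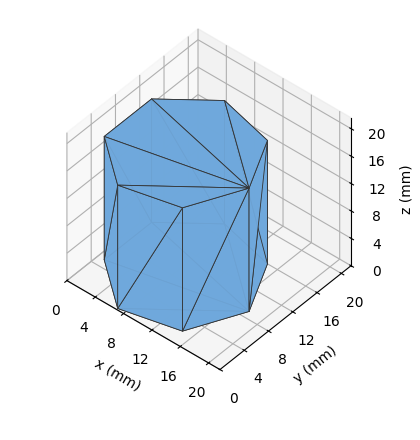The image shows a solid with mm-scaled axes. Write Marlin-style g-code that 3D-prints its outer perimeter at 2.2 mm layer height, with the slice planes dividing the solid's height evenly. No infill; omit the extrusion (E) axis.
Reading the render: the shape is a regular 7-sided prism (a cylinder approximated with 7 flat sides), circumscribed radius ≈ 9 mm, height ≈ 18 mm (dimensions read to the nearest mm from the axis ticks). For the g-code, the solid's height is divided into equal slices at the stated Δz and each level perimeter traced with G1 moves after a G0 lift.

; perimeter-only toolpath
G21 ; units = mm
G90 ; absolute positioning
G28 ; home
; layer 1
G0 Z2.2
G0 X18.0 Y9.0
G1 X14.6 Y16.0
G1 X7.0 Y17.8
G1 X0.9 Y12.9
G1 X0.9 Y5.1
G1 X7.0 Y0.2
G1 X14.6 Y2.0
G1 X18.0 Y9.0
; layer 2
G0 Z4.5
G0 X18.0 Y9.0
G1 X14.6 Y16.0
G1 X7.0 Y17.8
G1 X0.9 Y12.9
G1 X0.9 Y5.1
G1 X7.0 Y0.2
G1 X14.6 Y2.0
G1 X18.0 Y9.0
; layer 3
G0 Z6.8
G0 X18.0 Y9.0
G1 X14.6 Y16.0
G1 X7.0 Y17.8
G1 X0.9 Y12.9
G1 X0.9 Y5.1
G1 X7.0 Y0.2
G1 X14.6 Y2.0
G1 X18.0 Y9.0
; layer 4
G0 Z9.0
G0 X18.0 Y9.0
G1 X14.6 Y16.0
G1 X7.0 Y17.8
G1 X0.9 Y12.9
G1 X0.9 Y5.1
G1 X7.0 Y0.2
G1 X14.6 Y2.0
G1 X18.0 Y9.0
; layer 5
G0 Z11.2
G0 X18.0 Y9.0
G1 X14.6 Y16.0
G1 X7.0 Y17.8
G1 X0.9 Y12.9
G1 X0.9 Y5.1
G1 X7.0 Y0.2
G1 X14.6 Y2.0
G1 X18.0 Y9.0
; layer 6
G0 Z13.5
G0 X18.0 Y9.0
G1 X14.6 Y16.0
G1 X7.0 Y17.8
G1 X0.9 Y12.9
G1 X0.9 Y5.1
G1 X7.0 Y0.2
G1 X14.6 Y2.0
G1 X18.0 Y9.0
; layer 7
G0 Z15.8
G0 X18.0 Y9.0
G1 X14.6 Y16.0
G1 X7.0 Y17.8
G1 X0.9 Y12.9
G1 X0.9 Y5.1
G1 X7.0 Y0.2
G1 X14.6 Y2.0
G1 X18.0 Y9.0
; layer 8
G0 Z18.0
G0 X18.0 Y9.0
G1 X14.6 Y16.0
G1 X7.0 Y17.8
G1 X0.9 Y12.9
G1 X0.9 Y5.1
G1 X7.0 Y0.2
G1 X14.6 Y2.0
G1 X18.0 Y9.0
M2 ; end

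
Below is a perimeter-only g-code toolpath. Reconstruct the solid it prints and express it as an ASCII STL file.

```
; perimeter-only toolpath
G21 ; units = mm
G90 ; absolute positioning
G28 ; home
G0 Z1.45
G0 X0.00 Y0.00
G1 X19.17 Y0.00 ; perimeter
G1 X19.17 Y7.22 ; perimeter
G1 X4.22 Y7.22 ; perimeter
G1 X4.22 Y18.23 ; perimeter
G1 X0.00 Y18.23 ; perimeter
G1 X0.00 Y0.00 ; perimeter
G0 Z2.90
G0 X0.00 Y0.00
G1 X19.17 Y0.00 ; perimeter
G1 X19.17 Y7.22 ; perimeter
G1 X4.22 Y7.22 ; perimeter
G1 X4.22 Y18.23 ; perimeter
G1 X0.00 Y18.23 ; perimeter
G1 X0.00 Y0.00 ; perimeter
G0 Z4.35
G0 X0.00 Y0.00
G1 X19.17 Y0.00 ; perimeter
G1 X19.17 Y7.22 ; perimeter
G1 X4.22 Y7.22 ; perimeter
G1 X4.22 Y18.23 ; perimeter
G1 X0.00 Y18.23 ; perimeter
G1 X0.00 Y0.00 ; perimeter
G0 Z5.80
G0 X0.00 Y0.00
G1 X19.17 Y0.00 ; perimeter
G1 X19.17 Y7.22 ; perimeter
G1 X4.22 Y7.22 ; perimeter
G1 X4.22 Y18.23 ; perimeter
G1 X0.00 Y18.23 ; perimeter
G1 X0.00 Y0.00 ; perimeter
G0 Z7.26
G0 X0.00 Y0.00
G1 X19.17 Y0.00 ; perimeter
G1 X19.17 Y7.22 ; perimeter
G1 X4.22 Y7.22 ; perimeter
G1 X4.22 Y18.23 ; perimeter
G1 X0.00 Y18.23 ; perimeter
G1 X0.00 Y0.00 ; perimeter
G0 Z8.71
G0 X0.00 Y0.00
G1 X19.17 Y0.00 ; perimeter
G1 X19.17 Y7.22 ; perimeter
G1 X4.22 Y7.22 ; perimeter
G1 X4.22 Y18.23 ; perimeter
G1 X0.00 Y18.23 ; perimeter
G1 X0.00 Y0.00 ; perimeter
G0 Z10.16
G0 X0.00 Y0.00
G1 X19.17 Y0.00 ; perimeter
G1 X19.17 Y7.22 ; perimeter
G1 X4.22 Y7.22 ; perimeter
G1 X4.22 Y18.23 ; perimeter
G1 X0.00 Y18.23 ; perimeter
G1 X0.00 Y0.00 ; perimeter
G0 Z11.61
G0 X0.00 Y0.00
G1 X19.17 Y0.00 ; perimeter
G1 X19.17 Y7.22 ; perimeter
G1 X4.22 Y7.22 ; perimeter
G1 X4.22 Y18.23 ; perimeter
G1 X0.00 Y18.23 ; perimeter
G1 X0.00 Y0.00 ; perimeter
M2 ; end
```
solid part
  facet normal 0.0000 0.0000 -1.0000
    outer loop
      vertex 19.17 7.22 0.00
      vertex 19.17 0.00 0.00
      vertex 0.00 0.00 0.00
    endloop
  endfacet
  facet normal 0.0000 0.0000 -1.0000
    outer loop
      vertex 4.22 7.22 0.00
      vertex 19.17 7.22 0.00
      vertex 0.00 0.00 0.00
    endloop
  endfacet
  facet normal 0.0000 0.0000 -1.0000
    outer loop
      vertex 4.22 18.23 0.00
      vertex 4.22 7.22 0.00
      vertex 0.00 0.00 0.00
    endloop
  endfacet
  facet normal 0.0000 0.0000 -1.0000
    outer loop
      vertex 0.00 18.23 0.00
      vertex 4.22 18.23 0.00
      vertex 0.00 0.00 0.00
    endloop
  endfacet
  facet normal 0.0000 0.0000 1.0000
    outer loop
      vertex 0.00 0.00 11.61
      vertex 19.17 0.00 11.61
      vertex 19.17 7.22 11.61
    endloop
  endfacet
  facet normal 0.0000 0.0000 1.0000
    outer loop
      vertex 0.00 0.00 11.61
      vertex 19.17 7.22 11.61
      vertex 4.22 7.22 11.61
    endloop
  endfacet
  facet normal 0.0000 0.0000 1.0000
    outer loop
      vertex 0.00 0.00 11.61
      vertex 4.22 7.22 11.61
      vertex 4.22 18.23 11.61
    endloop
  endfacet
  facet normal 0.0000 0.0000 1.0000
    outer loop
      vertex 0.00 0.00 11.61
      vertex 4.22 18.23 11.61
      vertex 0.00 18.23 11.61
    endloop
  endfacet
  facet normal 0.0000 -1.0000 0.0000
    outer loop
      vertex 0.00 0.00 0.00
      vertex 19.17 0.00 0.00
      vertex 19.17 0.00 11.61
    endloop
  endfacet
  facet normal 0.0000 -1.0000 0.0000
    outer loop
      vertex 0.00 0.00 0.00
      vertex 19.17 0.00 11.61
      vertex 0.00 0.00 11.61
    endloop
  endfacet
  facet normal 1.0000 0.0000 0.0000
    outer loop
      vertex 19.17 0.00 0.00
      vertex 19.17 7.22 0.00
      vertex 19.17 7.22 11.61
    endloop
  endfacet
  facet normal 1.0000 0.0000 0.0000
    outer loop
      vertex 19.17 0.00 0.00
      vertex 19.17 7.22 11.61
      vertex 19.17 0.00 11.61
    endloop
  endfacet
  facet normal 0.0000 1.0000 0.0000
    outer loop
      vertex 19.17 7.22 0.00
      vertex 4.22 7.22 0.00
      vertex 4.22 7.22 11.61
    endloop
  endfacet
  facet normal 0.0000 1.0000 0.0000
    outer loop
      vertex 19.17 7.22 0.00
      vertex 4.22 7.22 11.61
      vertex 19.17 7.22 11.61
    endloop
  endfacet
  facet normal 1.0000 0.0000 0.0000
    outer loop
      vertex 4.22 7.22 0.00
      vertex 4.22 18.23 0.00
      vertex 4.22 18.23 11.61
    endloop
  endfacet
  facet normal 1.0000 0.0000 0.0000
    outer loop
      vertex 4.22 7.22 0.00
      vertex 4.22 18.23 11.61
      vertex 4.22 7.22 11.61
    endloop
  endfacet
  facet normal 0.0000 1.0000 0.0000
    outer loop
      vertex 4.22 18.23 0.00
      vertex 0.00 18.23 0.00
      vertex 0.00 18.23 11.61
    endloop
  endfacet
  facet normal 0.0000 1.0000 0.0000
    outer loop
      vertex 4.22 18.23 0.00
      vertex 0.00 18.23 11.61
      vertex 4.22 18.23 11.61
    endloop
  endfacet
  facet normal -1.0000 0.0000 0.0000
    outer loop
      vertex 0.00 18.23 0.00
      vertex 0.00 0.00 0.00
      vertex 0.00 0.00 11.61
    endloop
  endfacet
  facet normal -1.0000 0.0000 0.0000
    outer loop
      vertex 0.00 18.23 0.00
      vertex 0.00 0.00 11.61
      vertex 0.00 18.23 11.61
    endloop
  endfacet
endsolid part

The G0 Z moves step by Δz≈1.45 mm. Every layer's G1 loop is the same polygon, so the solid is a straight extrusion of it from z=0 to z≈11.6. Closing with flat bottom and top caps and triangulating gives 20 facets — an L-shaped prism: outer 19.2 × 18.2 mm, arm thicknesses ≈ 7.22 mm (horizontal) and 4.22 mm (vertical), extruded 11.6 mm in z.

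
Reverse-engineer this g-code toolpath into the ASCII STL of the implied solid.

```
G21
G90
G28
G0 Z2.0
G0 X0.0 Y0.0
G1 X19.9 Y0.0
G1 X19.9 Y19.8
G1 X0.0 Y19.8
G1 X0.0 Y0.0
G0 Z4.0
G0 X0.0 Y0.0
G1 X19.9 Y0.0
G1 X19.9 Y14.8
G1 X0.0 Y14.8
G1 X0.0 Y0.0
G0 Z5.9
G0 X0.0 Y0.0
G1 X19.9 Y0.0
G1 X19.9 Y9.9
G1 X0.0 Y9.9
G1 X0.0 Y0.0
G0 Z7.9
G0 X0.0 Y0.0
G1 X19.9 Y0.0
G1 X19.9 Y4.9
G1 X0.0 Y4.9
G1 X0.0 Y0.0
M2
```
solid part
  facet normal 0.0000 0.0000 -1.0000
    outer loop
      vertex 19.9 24.7 0.0
      vertex 19.9 0.0 0.0
      vertex 0.0 0.0 0.0
    endloop
  endfacet
  facet normal 0.0000 0.0000 -1.0000
    outer loop
      vertex 0.0 24.7 0.0
      vertex 19.9 24.7 0.0
      vertex 0.0 0.0 0.0
    endloop
  endfacet
  facet normal 0.0000 -1.0000 0.0000
    outer loop
      vertex 0.0 0.0 0.0
      vertex 19.9 0.0 0.0
      vertex 19.9 0.0 9.9
    endloop
  endfacet
  facet normal 0.0000 -1.0000 0.0000
    outer loop
      vertex 0.0 0.0 0.0
      vertex 19.9 0.0 9.9
      vertex 0.0 0.0 9.9
    endloop
  endfacet
  facet normal 0.0000 0.3720 0.9282
    outer loop
      vertex 0.0 0.0 9.9
      vertex 19.9 0.0 9.9
      vertex 19.9 24.7 0.0
    endloop
  endfacet
  facet normal 0.0000 0.3720 0.9282
    outer loop
      vertex 0.0 0.0 9.9
      vertex 19.9 24.7 0.0
      vertex 0.0 24.7 0.0
    endloop
  endfacet
  facet normal -1.0000 0.0000 0.0000
    outer loop
      vertex 0.0 0.0 9.9
      vertex 0.0 24.7 0.0
      vertex 0.0 0.0 0.0
    endloop
  endfacet
  facet normal 1.0000 0.0000 0.0000
    outer loop
      vertex 19.9 0.0 0.0
      vertex 19.9 24.7 0.0
      vertex 19.9 0.0 9.9
    endloop
  endfacet
endsolid part

The G0 Z moves step by Δz≈2.0 mm. The G1 loops shrink linearly with z, so the solid tapers from its base footprint up to z≈9.9. Closing with a flat bottom cap and the tapered top and triangulating gives 8 facets — a wedge (ramp): 19.9 × 24.7 mm base, rising to 9.9 mm along the y=0 edge and sloping linearly to z=0 at y=24.7.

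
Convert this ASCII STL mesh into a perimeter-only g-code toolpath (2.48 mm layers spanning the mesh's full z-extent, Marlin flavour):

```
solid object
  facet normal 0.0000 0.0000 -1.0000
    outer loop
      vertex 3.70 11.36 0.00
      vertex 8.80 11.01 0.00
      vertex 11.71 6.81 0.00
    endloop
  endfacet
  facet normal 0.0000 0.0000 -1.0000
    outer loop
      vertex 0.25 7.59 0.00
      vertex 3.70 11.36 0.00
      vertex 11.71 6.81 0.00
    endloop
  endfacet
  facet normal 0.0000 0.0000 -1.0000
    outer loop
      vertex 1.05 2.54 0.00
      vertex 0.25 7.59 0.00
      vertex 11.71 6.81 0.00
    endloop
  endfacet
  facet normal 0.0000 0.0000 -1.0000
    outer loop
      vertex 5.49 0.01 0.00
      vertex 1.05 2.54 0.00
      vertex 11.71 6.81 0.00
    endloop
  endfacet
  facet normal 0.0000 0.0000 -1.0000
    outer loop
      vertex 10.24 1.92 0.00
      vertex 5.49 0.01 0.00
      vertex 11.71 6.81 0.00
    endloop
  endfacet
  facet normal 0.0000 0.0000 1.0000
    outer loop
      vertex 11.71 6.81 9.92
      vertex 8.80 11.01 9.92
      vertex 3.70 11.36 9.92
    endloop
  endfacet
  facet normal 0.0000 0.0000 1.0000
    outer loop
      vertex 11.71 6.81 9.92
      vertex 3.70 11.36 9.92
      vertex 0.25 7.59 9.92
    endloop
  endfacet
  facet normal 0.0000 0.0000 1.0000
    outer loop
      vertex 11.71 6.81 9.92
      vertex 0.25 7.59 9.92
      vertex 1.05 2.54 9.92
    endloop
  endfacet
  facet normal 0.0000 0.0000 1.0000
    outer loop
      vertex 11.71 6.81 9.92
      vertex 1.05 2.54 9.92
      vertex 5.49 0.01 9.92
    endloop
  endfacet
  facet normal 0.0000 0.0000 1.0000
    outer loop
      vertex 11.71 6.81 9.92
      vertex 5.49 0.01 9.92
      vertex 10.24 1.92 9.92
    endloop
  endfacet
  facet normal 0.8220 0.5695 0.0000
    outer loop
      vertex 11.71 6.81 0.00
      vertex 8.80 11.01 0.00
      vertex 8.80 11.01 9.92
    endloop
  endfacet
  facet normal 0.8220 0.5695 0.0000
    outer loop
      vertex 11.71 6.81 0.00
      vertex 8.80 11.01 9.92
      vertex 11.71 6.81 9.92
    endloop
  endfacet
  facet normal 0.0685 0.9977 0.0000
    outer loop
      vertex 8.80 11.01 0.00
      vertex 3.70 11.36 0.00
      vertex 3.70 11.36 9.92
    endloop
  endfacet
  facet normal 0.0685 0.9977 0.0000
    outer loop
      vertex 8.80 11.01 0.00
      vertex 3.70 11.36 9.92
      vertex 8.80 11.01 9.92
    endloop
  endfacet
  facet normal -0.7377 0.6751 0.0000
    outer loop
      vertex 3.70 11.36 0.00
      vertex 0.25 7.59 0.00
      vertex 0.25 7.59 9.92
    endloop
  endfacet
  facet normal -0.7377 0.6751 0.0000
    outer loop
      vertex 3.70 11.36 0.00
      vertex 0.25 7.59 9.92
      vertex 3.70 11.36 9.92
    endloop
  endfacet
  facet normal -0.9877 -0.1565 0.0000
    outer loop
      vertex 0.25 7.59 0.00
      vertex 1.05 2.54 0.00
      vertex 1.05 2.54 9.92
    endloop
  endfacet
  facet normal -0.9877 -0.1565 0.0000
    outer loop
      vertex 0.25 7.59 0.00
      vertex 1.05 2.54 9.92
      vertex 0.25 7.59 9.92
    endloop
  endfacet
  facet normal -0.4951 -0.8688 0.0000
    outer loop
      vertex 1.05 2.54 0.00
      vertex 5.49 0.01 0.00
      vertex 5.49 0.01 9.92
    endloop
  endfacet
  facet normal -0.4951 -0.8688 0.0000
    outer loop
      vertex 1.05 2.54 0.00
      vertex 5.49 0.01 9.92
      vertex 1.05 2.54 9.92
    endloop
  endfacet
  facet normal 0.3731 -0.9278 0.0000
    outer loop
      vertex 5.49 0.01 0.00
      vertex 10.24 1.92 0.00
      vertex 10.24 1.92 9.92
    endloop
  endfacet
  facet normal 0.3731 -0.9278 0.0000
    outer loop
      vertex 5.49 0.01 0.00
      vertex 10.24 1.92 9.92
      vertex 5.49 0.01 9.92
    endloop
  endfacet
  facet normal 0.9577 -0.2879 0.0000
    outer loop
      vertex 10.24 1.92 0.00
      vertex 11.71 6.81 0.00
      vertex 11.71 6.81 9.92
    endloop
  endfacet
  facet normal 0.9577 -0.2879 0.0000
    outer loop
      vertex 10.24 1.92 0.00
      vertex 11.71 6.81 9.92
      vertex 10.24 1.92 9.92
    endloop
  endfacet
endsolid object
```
; perimeter-only toolpath
G21 ; units = mm
G90 ; absolute positioning
G28 ; home
; layer 1
G0 Z2.48
G0 X11.71 Y6.81
G1 X8.80 Y11.01
G1 X3.70 Y11.36
G1 X0.25 Y7.59
G1 X1.05 Y2.54
G1 X5.49 Y0.01
G1 X10.24 Y1.92
G1 X11.71 Y6.81
; layer 2
G0 Z4.96
G0 X11.71 Y6.81
G1 X8.80 Y11.01
G1 X3.70 Y11.36
G1 X0.25 Y7.59
G1 X1.05 Y2.54
G1 X5.49 Y0.01
G1 X10.24 Y1.92
G1 X11.71 Y6.81
; layer 3
G0 Z7.44
G0 X11.71 Y6.81
G1 X8.80 Y11.01
G1 X3.70 Y11.36
G1 X0.25 Y7.59
G1 X1.05 Y2.54
G1 X5.49 Y0.01
G1 X10.24 Y1.92
G1 X11.71 Y6.81
; layer 4
G0 Z9.92
G0 X11.71 Y6.81
G1 X8.80 Y11.01
G1 X3.70 Y11.36
G1 X0.25 Y7.59
G1 X1.05 Y2.54
G1 X5.49 Y0.01
G1 X10.24 Y1.92
G1 X11.71 Y6.81
M2 ; end

The solid is a regular 7-sided prism (a cylinder approximated with 7 flat sides), circumscribed radius ≈ 5.89 mm, height ≈ 9.92 mm. Slicing at Δz = 2.48 mm — 4 equal slices spanning the solid's height, so layer i sits at z = i·h/4 — gives 4 non-empty perimeters. Each is a 7-segment closed polygon; G0 lifts to the layer z and rapids to the start vertex, then G1 traces the edges.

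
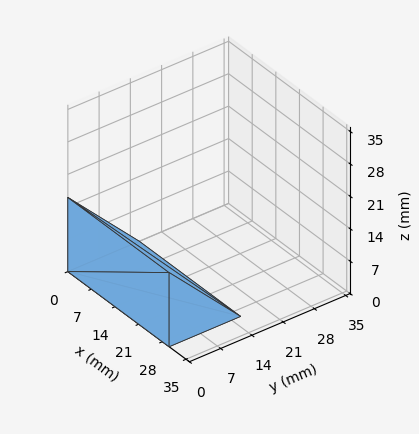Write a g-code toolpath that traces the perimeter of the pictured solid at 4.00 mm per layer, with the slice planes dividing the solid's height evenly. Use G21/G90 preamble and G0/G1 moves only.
Reading the render: the shape is a wedge (ramp): 30 × 16 mm base, rising to 16 mm along the y=0 edge and sloping linearly to z=0 at y=16 (dimensions read to the nearest mm from the axis ticks). For the g-code, the solid's height is divided into equal slices at the stated Δz and each level perimeter traced with G1 moves after a G0 lift.

; perimeter-only toolpath
G21 ; units = mm
G90 ; absolute positioning
G28 ; home
; layer 1
G0 Z4.00
G0 X0.00 Y0.00
G1 X30.00 Y0.00
G1 X30.00 Y12.00
G1 X0.00 Y12.00
G1 X0.00 Y0.00
; layer 2
G0 Z8.00
G0 X0.00 Y0.00
G1 X30.00 Y0.00
G1 X30.00 Y8.00
G1 X0.00 Y8.00
G1 X0.00 Y0.00
; layer 3
G0 Z12.00
G0 X0.00 Y0.00
G1 X30.00 Y0.00
G1 X30.00 Y4.00
G1 X0.00 Y4.00
G1 X0.00 Y0.00
M2 ; end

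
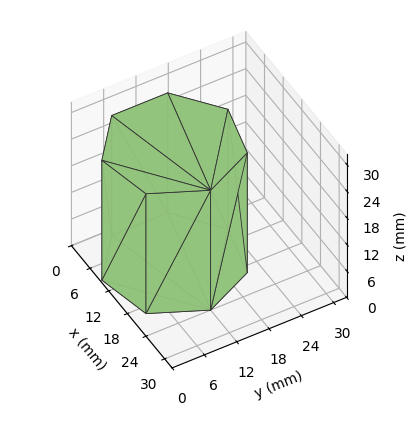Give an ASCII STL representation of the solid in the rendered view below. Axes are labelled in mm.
Reading the render: the shape is a regular 7-sided prism (a cylinder approximated with 7 flat sides), circumscribed radius ≈ 12 mm, height ≈ 27 mm (dimensions read to the nearest mm from the axis ticks). For the STL, each face is triangulated and given an outward normal.

solid part
  facet normal 0.0000 0.0000 -1.0000
    outer loop
      vertex 9.3 23.7 0.0
      vertex 19.5 21.4 0.0
      vertex 24.0 12.0 0.0
    endloop
  endfacet
  facet normal 0.0000 0.0000 -1.0000
    outer loop
      vertex 1.2 17.2 0.0
      vertex 9.3 23.7 0.0
      vertex 24.0 12.0 0.0
    endloop
  endfacet
  facet normal 0.0000 0.0000 -1.0000
    outer loop
      vertex 1.2 6.8 0.0
      vertex 1.2 17.2 0.0
      vertex 24.0 12.0 0.0
    endloop
  endfacet
  facet normal 0.0000 0.0000 -1.0000
    outer loop
      vertex 9.3 0.3 0.0
      vertex 1.2 6.8 0.0
      vertex 24.0 12.0 0.0
    endloop
  endfacet
  facet normal 0.0000 0.0000 -1.0000
    outer loop
      vertex 19.5 2.6 0.0
      vertex 9.3 0.3 0.0
      vertex 24.0 12.0 0.0
    endloop
  endfacet
  facet normal 0.0000 0.0000 1.0000
    outer loop
      vertex 24.0 12.0 27.0
      vertex 19.5 21.4 27.0
      vertex 9.3 23.7 27.0
    endloop
  endfacet
  facet normal 0.0000 0.0000 1.0000
    outer loop
      vertex 24.0 12.0 27.0
      vertex 9.3 23.7 27.0
      vertex 1.2 17.2 27.0
    endloop
  endfacet
  facet normal 0.0000 0.0000 1.0000
    outer loop
      vertex 24.0 12.0 27.0
      vertex 1.2 17.2 27.0
      vertex 1.2 6.8 27.0
    endloop
  endfacet
  facet normal 0.0000 0.0000 1.0000
    outer loop
      vertex 24.0 12.0 27.0
      vertex 1.2 6.8 27.0
      vertex 9.3 0.3 27.0
    endloop
  endfacet
  facet normal 0.0000 0.0000 1.0000
    outer loop
      vertex 24.0 12.0 27.0
      vertex 9.3 0.3 27.0
      vertex 19.5 2.6 27.0
    endloop
  endfacet
  facet normal 0.9020 0.4318 0.0000
    outer loop
      vertex 24.0 12.0 0.0
      vertex 19.5 21.4 0.0
      vertex 19.5 21.4 27.0
    endloop
  endfacet
  facet normal 0.9020 0.4318 0.0000
    outer loop
      vertex 24.0 12.0 0.0
      vertex 19.5 21.4 27.0
      vertex 24.0 12.0 27.0
    endloop
  endfacet
  facet normal 0.2200 0.9755 0.0000
    outer loop
      vertex 19.5 21.4 0.0
      vertex 9.3 23.7 0.0
      vertex 9.3 23.7 27.0
    endloop
  endfacet
  facet normal 0.2200 0.9755 0.0000
    outer loop
      vertex 19.5 21.4 0.0
      vertex 9.3 23.7 27.0
      vertex 19.5 21.4 27.0
    endloop
  endfacet
  facet normal -0.6259 0.7799 0.0000
    outer loop
      vertex 9.3 23.7 0.0
      vertex 1.2 17.2 0.0
      vertex 1.2 17.2 27.0
    endloop
  endfacet
  facet normal -0.6259 0.7799 0.0000
    outer loop
      vertex 9.3 23.7 0.0
      vertex 1.2 17.2 27.0
      vertex 9.3 23.7 27.0
    endloop
  endfacet
  facet normal -1.0000 0.0000 0.0000
    outer loop
      vertex 1.2 17.2 0.0
      vertex 1.2 6.8 0.0
      vertex 1.2 6.8 27.0
    endloop
  endfacet
  facet normal -1.0000 0.0000 0.0000
    outer loop
      vertex 1.2 17.2 0.0
      vertex 1.2 6.8 27.0
      vertex 1.2 17.2 27.0
    endloop
  endfacet
  facet normal -0.6259 -0.7799 0.0000
    outer loop
      vertex 1.2 6.8 0.0
      vertex 9.3 0.3 0.0
      vertex 9.3 0.3 27.0
    endloop
  endfacet
  facet normal -0.6259 -0.7799 0.0000
    outer loop
      vertex 1.2 6.8 0.0
      vertex 9.3 0.3 27.0
      vertex 1.2 6.8 27.0
    endloop
  endfacet
  facet normal 0.2200 -0.9755 0.0000
    outer loop
      vertex 9.3 0.3 0.0
      vertex 19.5 2.6 0.0
      vertex 19.5 2.6 27.0
    endloop
  endfacet
  facet normal 0.2200 -0.9755 0.0000
    outer loop
      vertex 9.3 0.3 0.0
      vertex 19.5 2.6 27.0
      vertex 9.3 0.3 27.0
    endloop
  endfacet
  facet normal 0.9020 -0.4318 0.0000
    outer loop
      vertex 19.5 2.6 0.0
      vertex 24.0 12.0 0.0
      vertex 24.0 12.0 27.0
    endloop
  endfacet
  facet normal 0.9020 -0.4318 0.0000
    outer loop
      vertex 19.5 2.6 0.0
      vertex 24.0 12.0 27.0
      vertex 19.5 2.6 27.0
    endloop
  endfacet
endsolid part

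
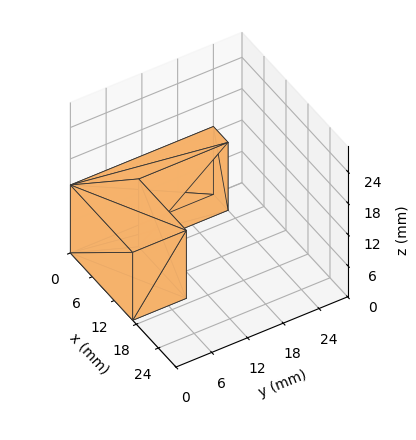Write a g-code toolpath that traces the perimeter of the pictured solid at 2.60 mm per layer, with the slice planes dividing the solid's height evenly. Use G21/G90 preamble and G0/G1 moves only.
Reading the render: the shape is an L-shaped prism: outer 17 × 24 mm, arm thicknesses ≈ 9 mm (horizontal) and 4 mm (vertical), extruded 13 mm in z (dimensions read to the nearest mm from the axis ticks). For the g-code, the solid's height is divided into equal slices at the stated Δz and each level perimeter traced with G1 moves after a G0 lift.

; perimeter-only toolpath
G21 ; units = mm
G90 ; absolute positioning
G28 ; home
; layer 1
G0 Z2.60
G0 X0.00 Y0.00
G1 X17.00 Y0.00
G1 X17.00 Y9.00
G1 X4.00 Y9.00
G1 X4.00 Y24.00
G1 X0.00 Y24.00
G1 X0.00 Y0.00
; layer 2
G0 Z5.20
G0 X0.00 Y0.00
G1 X17.00 Y0.00
G1 X17.00 Y9.00
G1 X4.00 Y9.00
G1 X4.00 Y24.00
G1 X0.00 Y24.00
G1 X0.00 Y0.00
; layer 3
G0 Z7.80
G0 X0.00 Y0.00
G1 X17.00 Y0.00
G1 X17.00 Y9.00
G1 X4.00 Y9.00
G1 X4.00 Y24.00
G1 X0.00 Y24.00
G1 X0.00 Y0.00
; layer 4
G0 Z10.40
G0 X0.00 Y0.00
G1 X17.00 Y0.00
G1 X17.00 Y9.00
G1 X4.00 Y9.00
G1 X4.00 Y24.00
G1 X0.00 Y24.00
G1 X0.00 Y0.00
; layer 5
G0 Z13.00
G0 X0.00 Y0.00
G1 X17.00 Y0.00
G1 X17.00 Y9.00
G1 X4.00 Y9.00
G1 X4.00 Y24.00
G1 X0.00 Y24.00
G1 X0.00 Y0.00
M2 ; end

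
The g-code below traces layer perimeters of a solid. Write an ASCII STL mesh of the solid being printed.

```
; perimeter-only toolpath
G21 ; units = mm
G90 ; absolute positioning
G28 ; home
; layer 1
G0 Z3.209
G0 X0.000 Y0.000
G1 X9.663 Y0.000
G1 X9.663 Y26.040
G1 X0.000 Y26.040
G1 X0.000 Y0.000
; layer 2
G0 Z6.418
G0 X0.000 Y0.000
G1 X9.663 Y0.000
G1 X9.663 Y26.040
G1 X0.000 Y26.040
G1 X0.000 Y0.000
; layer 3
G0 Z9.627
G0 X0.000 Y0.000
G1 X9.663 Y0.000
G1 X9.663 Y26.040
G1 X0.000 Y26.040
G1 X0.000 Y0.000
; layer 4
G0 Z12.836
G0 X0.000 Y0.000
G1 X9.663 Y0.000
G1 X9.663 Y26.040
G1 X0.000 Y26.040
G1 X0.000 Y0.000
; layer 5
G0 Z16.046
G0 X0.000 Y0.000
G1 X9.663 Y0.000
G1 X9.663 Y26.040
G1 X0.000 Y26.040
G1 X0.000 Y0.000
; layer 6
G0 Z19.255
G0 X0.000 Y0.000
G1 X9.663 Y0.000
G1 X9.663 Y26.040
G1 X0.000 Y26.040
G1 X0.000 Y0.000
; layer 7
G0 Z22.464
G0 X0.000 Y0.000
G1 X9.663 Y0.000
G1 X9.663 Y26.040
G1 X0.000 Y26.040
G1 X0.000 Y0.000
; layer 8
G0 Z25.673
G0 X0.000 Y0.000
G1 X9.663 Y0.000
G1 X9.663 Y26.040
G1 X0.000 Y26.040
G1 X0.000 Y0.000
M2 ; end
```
solid part
  facet normal 0.0000 0.0000 -1.0000
    outer loop
      vertex 9.663 26.040 0.000
      vertex 9.663 0.000 0.000
      vertex 0.000 0.000 0.000
    endloop
  endfacet
  facet normal 0.0000 0.0000 -1.0000
    outer loop
      vertex 0.000 26.040 0.000
      vertex 9.663 26.040 0.000
      vertex 0.000 0.000 0.000
    endloop
  endfacet
  facet normal 0.0000 0.0000 1.0000
    outer loop
      vertex 0.000 0.000 25.673
      vertex 9.663 0.000 25.673
      vertex 9.663 26.040 25.673
    endloop
  endfacet
  facet normal 0.0000 0.0000 1.0000
    outer loop
      vertex 0.000 0.000 25.673
      vertex 9.663 26.040 25.673
      vertex 0.000 26.040 25.673
    endloop
  endfacet
  facet normal 0.0000 -1.0000 0.0000
    outer loop
      vertex 0.000 0.000 0.000
      vertex 9.663 0.000 0.000
      vertex 9.663 0.000 25.673
    endloop
  endfacet
  facet normal 0.0000 -1.0000 0.0000
    outer loop
      vertex 0.000 0.000 0.000
      vertex 9.663 0.000 25.673
      vertex 0.000 0.000 25.673
    endloop
  endfacet
  facet normal 0.0000 1.0000 0.0000
    outer loop
      vertex 9.663 26.040 25.673
      vertex 9.663 26.040 0.000
      vertex 0.000 26.040 0.000
    endloop
  endfacet
  facet normal 0.0000 1.0000 0.0000
    outer loop
      vertex 0.000 26.040 25.673
      vertex 9.663 26.040 25.673
      vertex 0.000 26.040 0.000
    endloop
  endfacet
  facet normal -1.0000 0.0000 0.0000
    outer loop
      vertex 0.000 26.040 25.673
      vertex 0.000 26.040 0.000
      vertex 0.000 0.000 0.000
    endloop
  endfacet
  facet normal -1.0000 0.0000 0.0000
    outer loop
      vertex 0.000 0.000 25.673
      vertex 0.000 26.040 25.673
      vertex 0.000 0.000 0.000
    endloop
  endfacet
  facet normal 1.0000 0.0000 0.0000
    outer loop
      vertex 9.663 0.000 0.000
      vertex 9.663 26.040 0.000
      vertex 9.663 26.040 25.673
    endloop
  endfacet
  facet normal 1.0000 0.0000 0.0000
    outer loop
      vertex 9.663 0.000 0.000
      vertex 9.663 26.040 25.673
      vertex 9.663 0.000 25.673
    endloop
  endfacet
endsolid part

The G0 Z moves step by Δz≈3.209 mm. Every layer's G1 loop is the same polygon, so the solid is a straight extrusion of it from z=0 to z≈25.7. Closing with flat bottom and top caps and triangulating gives 12 facets — a rectangular box, roughly 9.66 × 26 mm footprint and 25.7 mm tall.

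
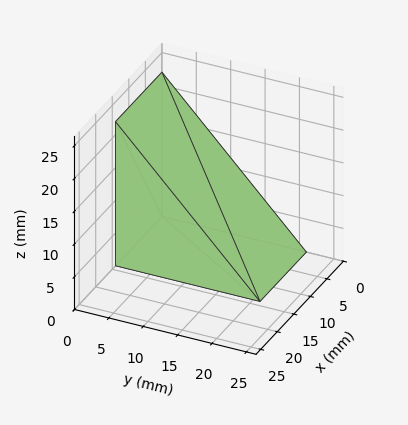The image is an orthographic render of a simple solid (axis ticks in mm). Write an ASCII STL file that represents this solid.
Reading the render: the shape is a wedge (ramp): 14 × 21 mm base, rising to 22 mm along the y=0 edge and sloping linearly to z=0 at y=21 (dimensions read to the nearest mm from the axis ticks). For the STL, each face is triangulated and given an outward normal.

solid part
  facet normal 0.0000 0.0000 -1.0000
    outer loop
      vertex 14.00 21.00 0.00
      vertex 14.00 0.00 0.00
      vertex 0.00 0.00 0.00
    endloop
  endfacet
  facet normal 0.0000 0.0000 -1.0000
    outer loop
      vertex 0.00 21.00 0.00
      vertex 14.00 21.00 0.00
      vertex 0.00 0.00 0.00
    endloop
  endfacet
  facet normal 0.0000 -1.0000 0.0000
    outer loop
      vertex 0.00 0.00 0.00
      vertex 14.00 0.00 0.00
      vertex 14.00 0.00 22.00
    endloop
  endfacet
  facet normal 0.0000 -1.0000 0.0000
    outer loop
      vertex 0.00 0.00 0.00
      vertex 14.00 0.00 22.00
      vertex 0.00 0.00 22.00
    endloop
  endfacet
  facet normal 0.0000 0.7234 0.6905
    outer loop
      vertex 0.00 0.00 22.00
      vertex 14.00 0.00 22.00
      vertex 14.00 21.00 0.00
    endloop
  endfacet
  facet normal 0.0000 0.7234 0.6905
    outer loop
      vertex 0.00 0.00 22.00
      vertex 14.00 21.00 0.00
      vertex 0.00 21.00 0.00
    endloop
  endfacet
  facet normal -1.0000 0.0000 0.0000
    outer loop
      vertex 0.00 0.00 22.00
      vertex 0.00 21.00 0.00
      vertex 0.00 0.00 0.00
    endloop
  endfacet
  facet normal 1.0000 0.0000 0.0000
    outer loop
      vertex 14.00 0.00 0.00
      vertex 14.00 21.00 0.00
      vertex 14.00 0.00 22.00
    endloop
  endfacet
endsolid part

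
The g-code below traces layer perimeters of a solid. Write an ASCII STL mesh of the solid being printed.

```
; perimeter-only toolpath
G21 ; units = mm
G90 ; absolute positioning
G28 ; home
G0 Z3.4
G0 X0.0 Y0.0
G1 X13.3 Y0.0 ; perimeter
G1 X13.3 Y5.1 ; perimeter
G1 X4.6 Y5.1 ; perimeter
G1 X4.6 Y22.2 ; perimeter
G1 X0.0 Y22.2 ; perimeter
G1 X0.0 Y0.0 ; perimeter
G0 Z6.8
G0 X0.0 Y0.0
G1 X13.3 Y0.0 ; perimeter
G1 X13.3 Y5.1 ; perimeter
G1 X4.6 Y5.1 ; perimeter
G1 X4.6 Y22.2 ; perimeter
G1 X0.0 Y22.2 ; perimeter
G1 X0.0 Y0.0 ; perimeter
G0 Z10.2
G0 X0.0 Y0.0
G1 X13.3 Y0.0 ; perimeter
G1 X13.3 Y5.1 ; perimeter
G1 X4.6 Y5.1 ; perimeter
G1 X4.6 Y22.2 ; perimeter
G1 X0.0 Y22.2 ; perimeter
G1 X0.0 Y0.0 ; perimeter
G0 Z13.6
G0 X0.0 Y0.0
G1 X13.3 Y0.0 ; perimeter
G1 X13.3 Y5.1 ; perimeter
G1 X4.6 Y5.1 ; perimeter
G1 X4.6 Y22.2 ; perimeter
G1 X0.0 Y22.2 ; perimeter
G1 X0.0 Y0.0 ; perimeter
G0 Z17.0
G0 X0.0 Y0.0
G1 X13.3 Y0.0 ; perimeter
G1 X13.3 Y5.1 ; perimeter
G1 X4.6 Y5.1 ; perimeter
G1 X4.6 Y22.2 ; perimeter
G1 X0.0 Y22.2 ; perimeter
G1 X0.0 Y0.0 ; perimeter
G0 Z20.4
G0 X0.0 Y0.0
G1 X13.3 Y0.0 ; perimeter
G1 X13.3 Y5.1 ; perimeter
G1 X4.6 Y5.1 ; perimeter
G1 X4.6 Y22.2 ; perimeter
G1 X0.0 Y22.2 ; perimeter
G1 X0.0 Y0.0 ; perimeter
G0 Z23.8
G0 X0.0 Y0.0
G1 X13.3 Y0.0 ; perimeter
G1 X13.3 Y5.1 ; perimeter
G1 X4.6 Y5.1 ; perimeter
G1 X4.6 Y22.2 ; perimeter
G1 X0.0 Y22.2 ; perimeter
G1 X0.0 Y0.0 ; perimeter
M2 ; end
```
solid part
  facet normal 0.0000 0.0000 -1.0000
    outer loop
      vertex 13.3 5.1 0.0
      vertex 13.3 0.0 0.0
      vertex 0.0 0.0 0.0
    endloop
  endfacet
  facet normal 0.0000 0.0000 -1.0000
    outer loop
      vertex 4.6 5.1 0.0
      vertex 13.3 5.1 0.0
      vertex 0.0 0.0 0.0
    endloop
  endfacet
  facet normal 0.0000 0.0000 -1.0000
    outer loop
      vertex 4.6 22.2 0.0
      vertex 4.6 5.1 0.0
      vertex 0.0 0.0 0.0
    endloop
  endfacet
  facet normal 0.0000 0.0000 -1.0000
    outer loop
      vertex 0.0 22.2 0.0
      vertex 4.6 22.2 0.0
      vertex 0.0 0.0 0.0
    endloop
  endfacet
  facet normal 0.0000 0.0000 1.0000
    outer loop
      vertex 0.0 0.0 23.8
      vertex 13.3 0.0 23.8
      vertex 13.3 5.1 23.8
    endloop
  endfacet
  facet normal 0.0000 0.0000 1.0000
    outer loop
      vertex 0.0 0.0 23.8
      vertex 13.3 5.1 23.8
      vertex 4.6 5.1 23.8
    endloop
  endfacet
  facet normal 0.0000 0.0000 1.0000
    outer loop
      vertex 0.0 0.0 23.8
      vertex 4.6 5.1 23.8
      vertex 4.6 22.2 23.8
    endloop
  endfacet
  facet normal 0.0000 0.0000 1.0000
    outer loop
      vertex 0.0 0.0 23.8
      vertex 4.6 22.2 23.8
      vertex 0.0 22.2 23.8
    endloop
  endfacet
  facet normal 0.0000 -1.0000 0.0000
    outer loop
      vertex 0.0 0.0 0.0
      vertex 13.3 0.0 0.0
      vertex 13.3 0.0 23.8
    endloop
  endfacet
  facet normal 0.0000 -1.0000 0.0000
    outer loop
      vertex 0.0 0.0 0.0
      vertex 13.3 0.0 23.8
      vertex 0.0 0.0 23.8
    endloop
  endfacet
  facet normal 1.0000 0.0000 0.0000
    outer loop
      vertex 13.3 0.0 0.0
      vertex 13.3 5.1 0.0
      vertex 13.3 5.1 23.8
    endloop
  endfacet
  facet normal 1.0000 0.0000 0.0000
    outer loop
      vertex 13.3 0.0 0.0
      vertex 13.3 5.1 23.8
      vertex 13.3 0.0 23.8
    endloop
  endfacet
  facet normal 0.0000 1.0000 0.0000
    outer loop
      vertex 13.3 5.1 0.0
      vertex 4.6 5.1 0.0
      vertex 4.6 5.1 23.8
    endloop
  endfacet
  facet normal 0.0000 1.0000 0.0000
    outer loop
      vertex 13.3 5.1 0.0
      vertex 4.6 5.1 23.8
      vertex 13.3 5.1 23.8
    endloop
  endfacet
  facet normal 1.0000 0.0000 0.0000
    outer loop
      vertex 4.6 5.1 0.0
      vertex 4.6 22.2 0.0
      vertex 4.6 22.2 23.8
    endloop
  endfacet
  facet normal 1.0000 0.0000 0.0000
    outer loop
      vertex 4.6 5.1 0.0
      vertex 4.6 22.2 23.8
      vertex 4.6 5.1 23.8
    endloop
  endfacet
  facet normal 0.0000 1.0000 0.0000
    outer loop
      vertex 4.6 22.2 0.0
      vertex 0.0 22.2 0.0
      vertex 0.0 22.2 23.8
    endloop
  endfacet
  facet normal 0.0000 1.0000 0.0000
    outer loop
      vertex 4.6 22.2 0.0
      vertex 0.0 22.2 23.8
      vertex 4.6 22.2 23.8
    endloop
  endfacet
  facet normal -1.0000 0.0000 0.0000
    outer loop
      vertex 0.0 22.2 0.0
      vertex 0.0 0.0 0.0
      vertex 0.0 0.0 23.8
    endloop
  endfacet
  facet normal -1.0000 0.0000 0.0000
    outer loop
      vertex 0.0 22.2 0.0
      vertex 0.0 0.0 23.8
      vertex 0.0 22.2 23.8
    endloop
  endfacet
endsolid part

The G0 Z moves step by Δz≈3.4 mm. Every layer's G1 loop is the same polygon, so the solid is a straight extrusion of it from z=0 to z≈23.8. Closing with flat bottom and top caps and triangulating gives 20 facets — an L-shaped prism: outer 13.3 × 22.2 mm, arm thicknesses ≈ 5.1 mm (horizontal) and 4.6 mm (vertical), extruded 23.8 mm in z.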